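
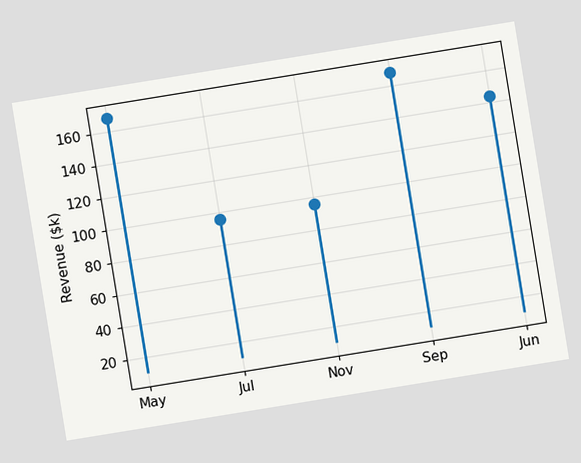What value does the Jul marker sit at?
The chart is tilted about 9° counter-clockwise. The Jul marker sits at $96k.

$96k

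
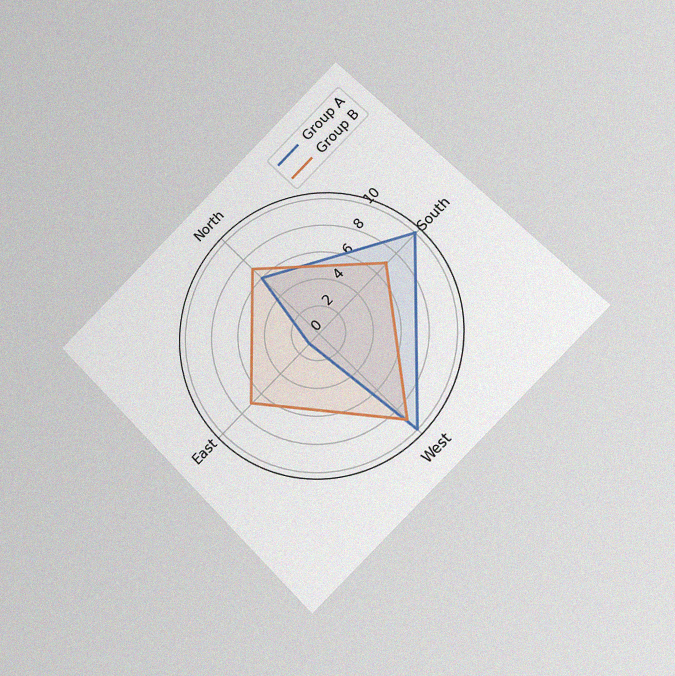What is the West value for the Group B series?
The chart is tilted about 45° counter-clockwise and viewed at a slight angle, with some photo noise. On the West axis, Group B reaches 9.

9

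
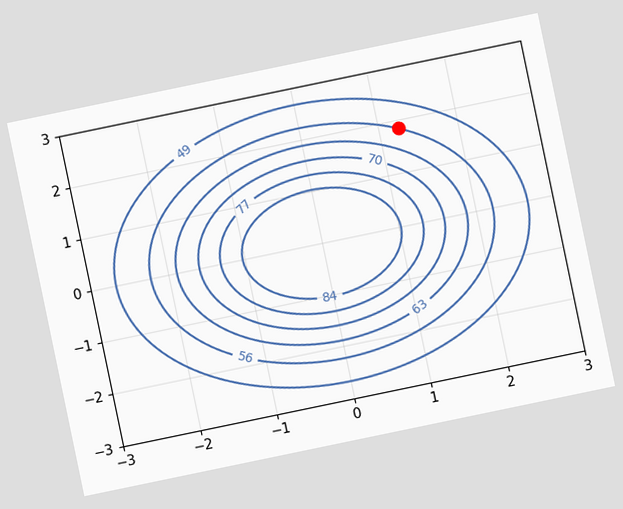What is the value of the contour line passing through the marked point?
56

The chart is tilted about 12° counter-clockwise. The marked point sits on the contour labelled 56.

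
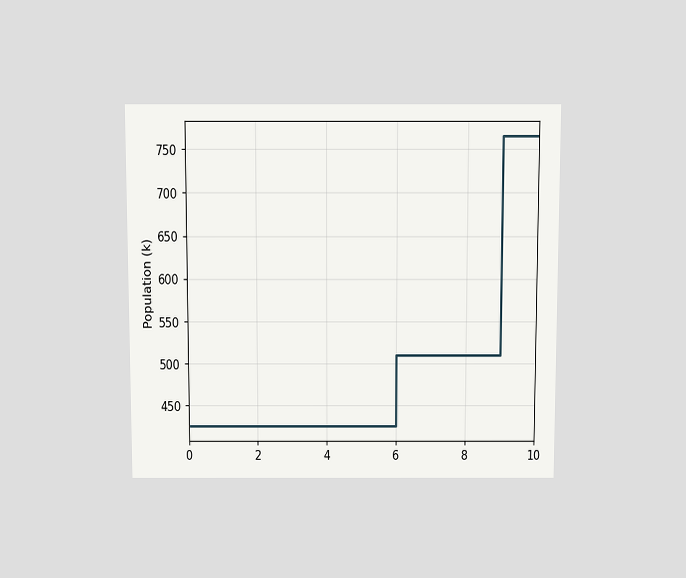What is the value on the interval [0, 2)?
425k

The chart is viewed slightly from above. On [0, 2) the step sits at 425k.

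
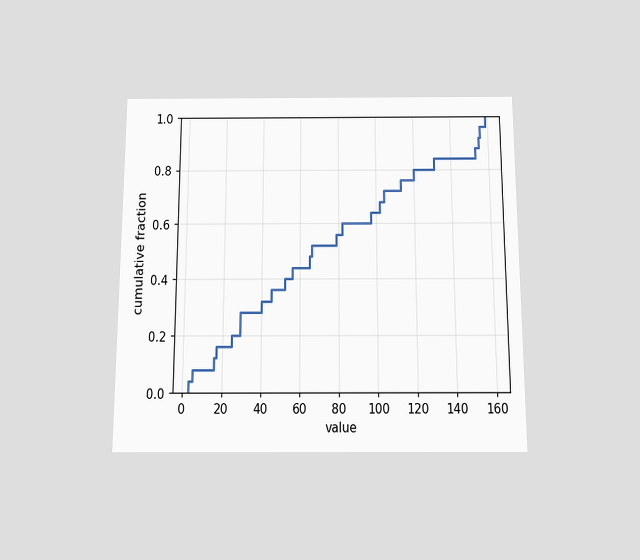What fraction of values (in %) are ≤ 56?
The chart is viewed slightly from below. At x=56 the ECDF step is at 44%.

44%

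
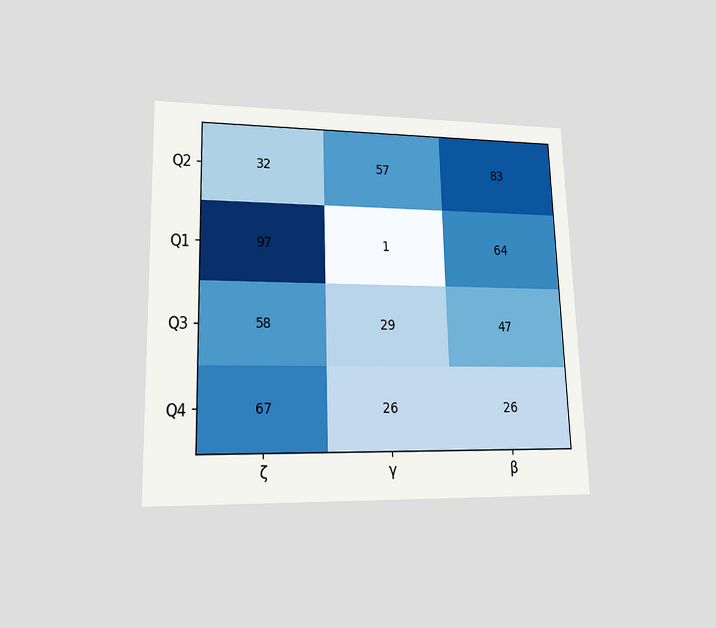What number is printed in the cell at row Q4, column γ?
The chart is viewed at a slight angle. The (Q4, γ) cell reads 26.

26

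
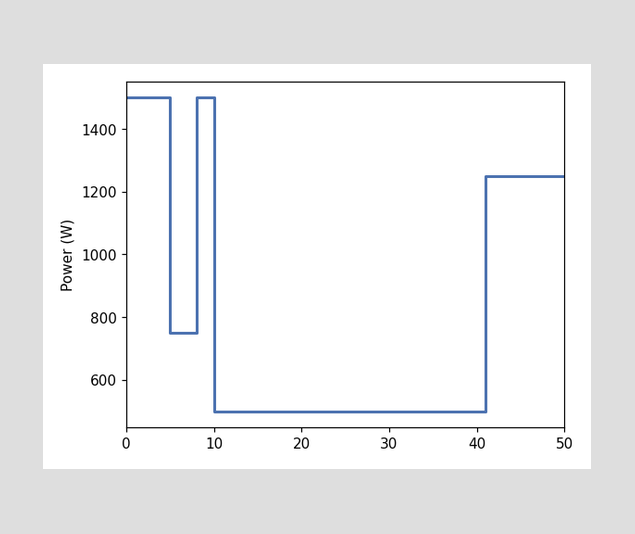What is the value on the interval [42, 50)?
On [42, 50) the step sits at 1250W.

1250W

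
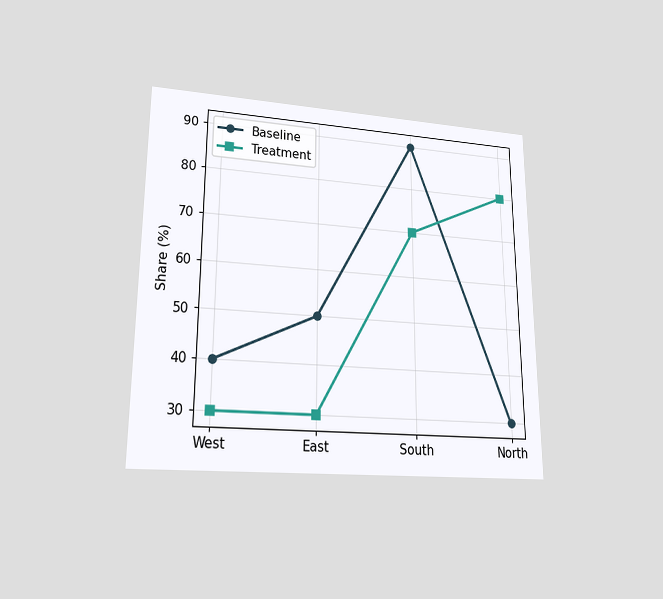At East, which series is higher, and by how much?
Baseline, by 20%

The chart is viewed at a slight angle. At East, Baseline sits above the other line by 20%.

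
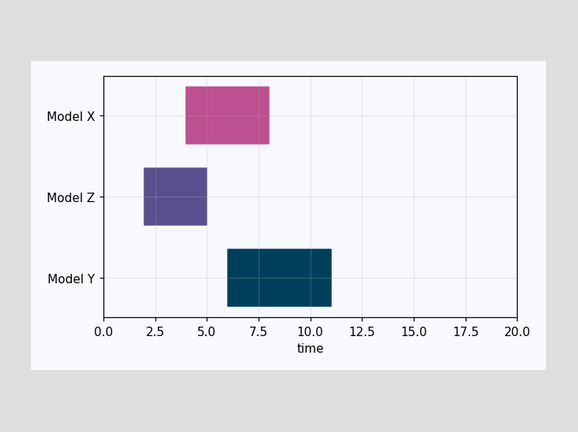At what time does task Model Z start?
The Model Z bar begins at t=2.

2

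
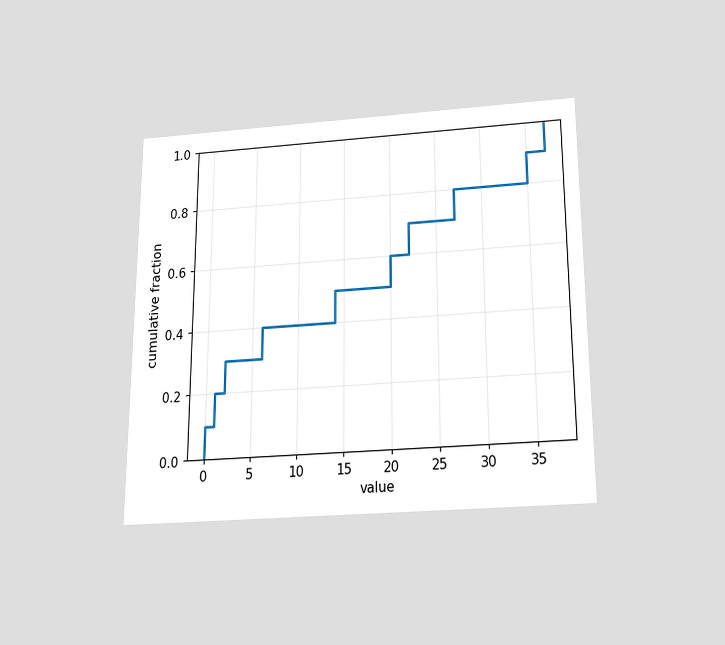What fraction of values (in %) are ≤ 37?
The chart is viewed slightly from below. At x=37 the ECDF step is at 100%.

100%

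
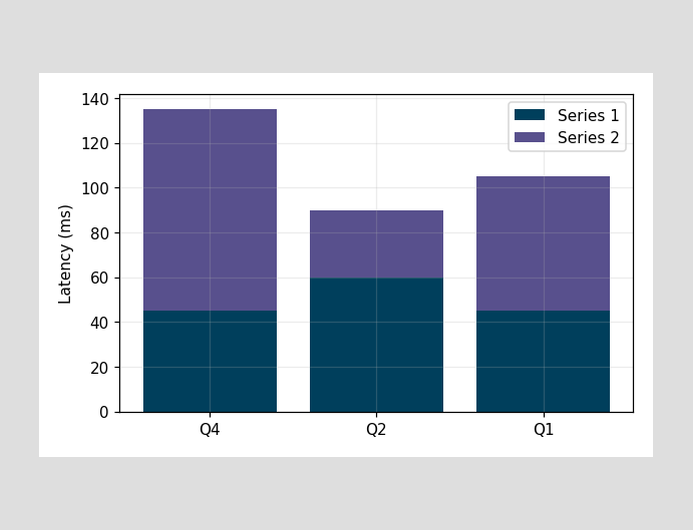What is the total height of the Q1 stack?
105ms

The Q1 stack's top reaches 105ms on the y-axis.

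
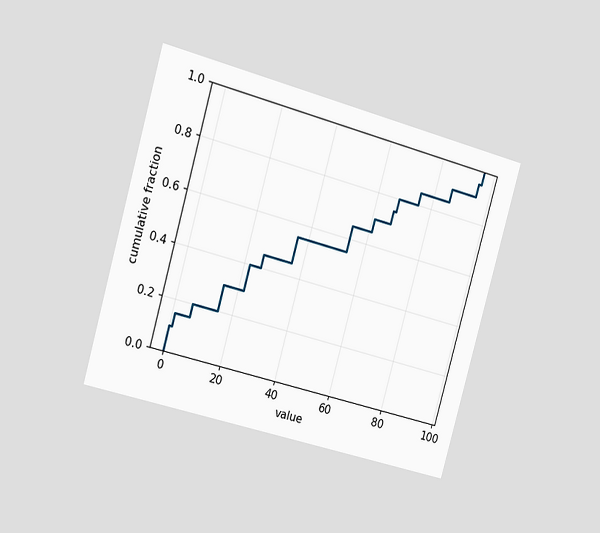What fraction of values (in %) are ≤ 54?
The chart is tilted about 16° clockwise and viewed slightly from the left. At x=54 the ECDF step is at 65%.

65%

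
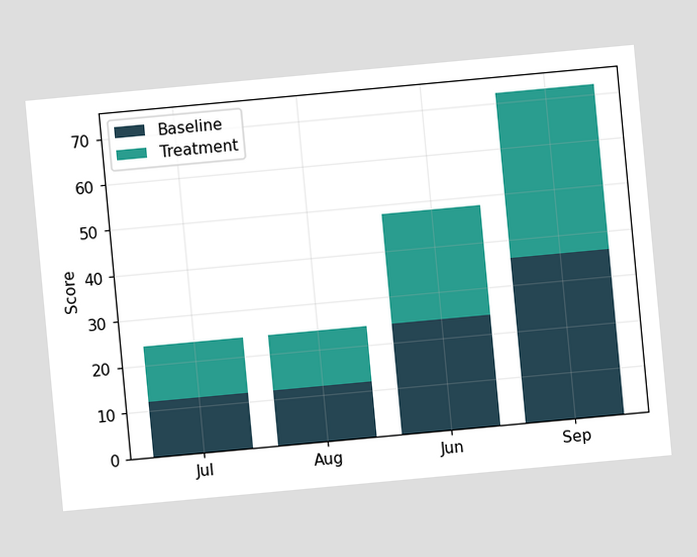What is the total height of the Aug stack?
24

The chart is tilted about 5° counter-clockwise. The Aug stack's top reaches 24 on the y-axis.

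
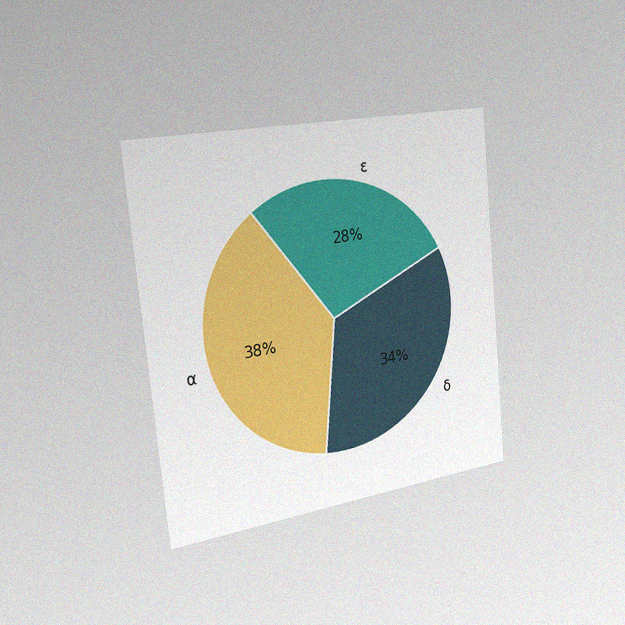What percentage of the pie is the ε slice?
The chart is tilted about 6° counter-clockwise and viewed slightly from the left, with some photo noise. The ε slice takes up 28% of the pie.

28%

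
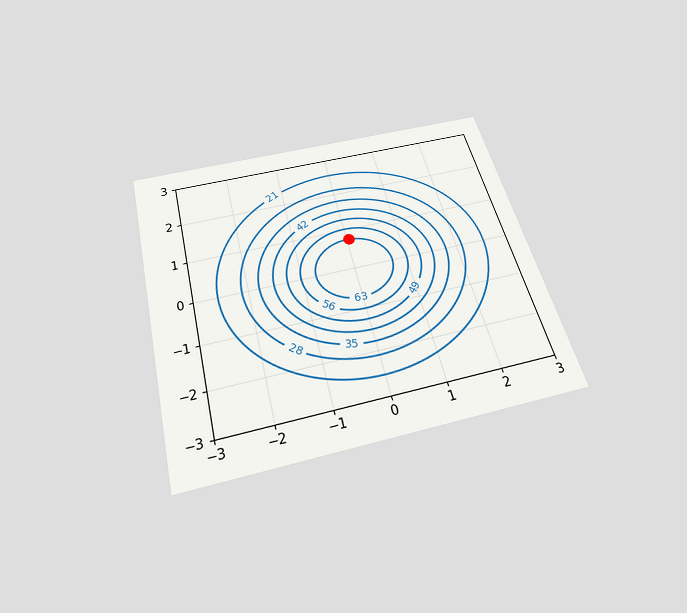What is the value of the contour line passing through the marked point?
The chart is tilted about 15° counter-clockwise and viewed slightly from below. The marked point sits on the contour labelled 63.

63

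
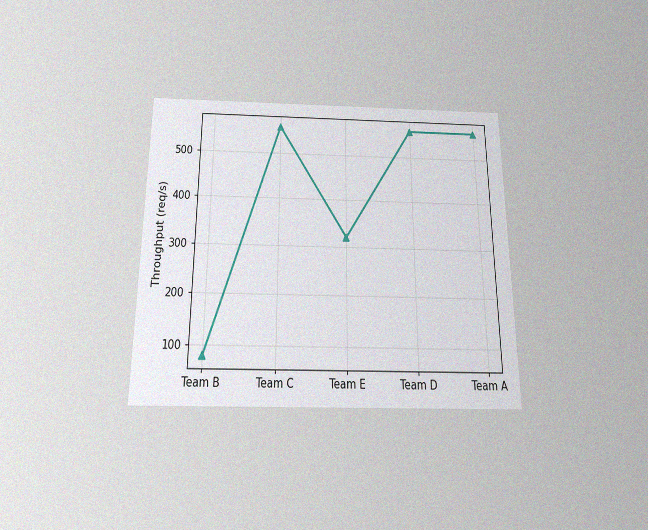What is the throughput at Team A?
560req/s

The chart is viewed slightly from below, with some photo noise. At Team A, the line is at 560req/s.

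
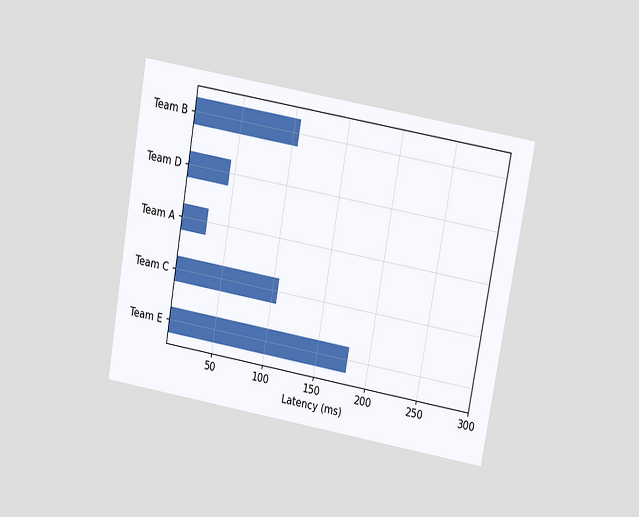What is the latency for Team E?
180ms

The chart is tilted about 10° clockwise and viewed at a slight angle. Reading along the chart's x-axis, the Team E bar reaches 180ms.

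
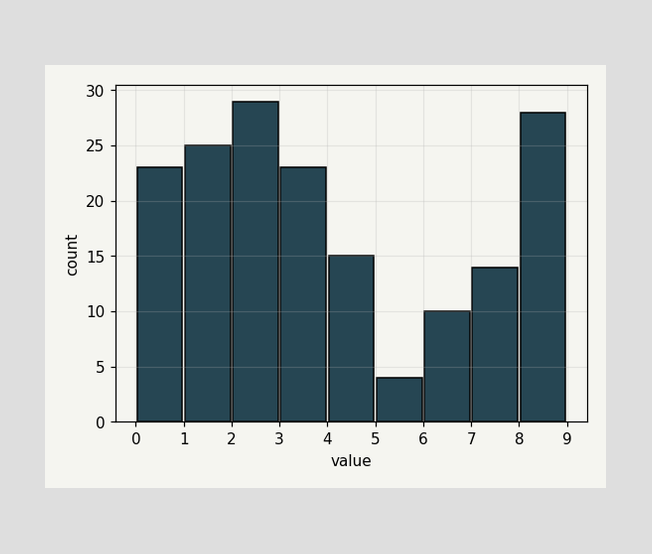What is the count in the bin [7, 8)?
14

The [7, 8) bin has height 14.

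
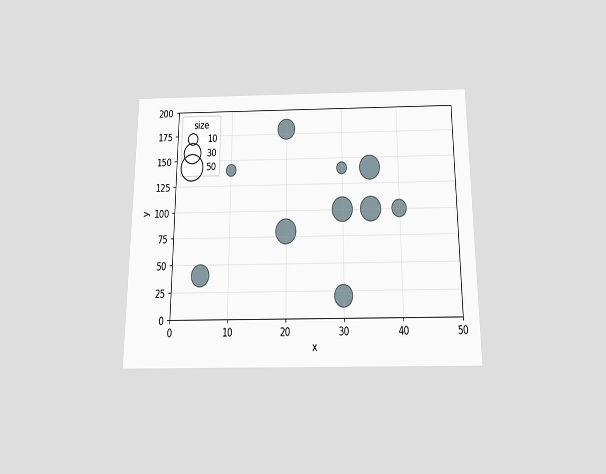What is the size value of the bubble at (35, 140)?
The chart is viewed slightly from below. Matching the bubble at (35, 140) against the size legend gives 40.

40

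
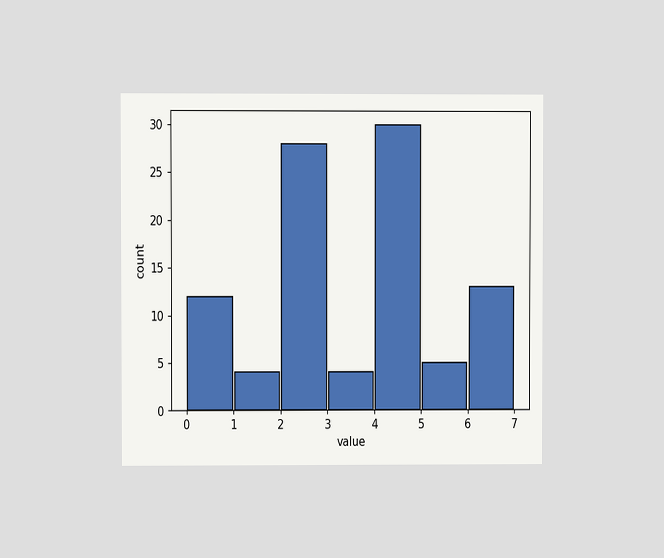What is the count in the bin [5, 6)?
The chart is viewed at a slight angle. The [5, 6) bin has height 5.

5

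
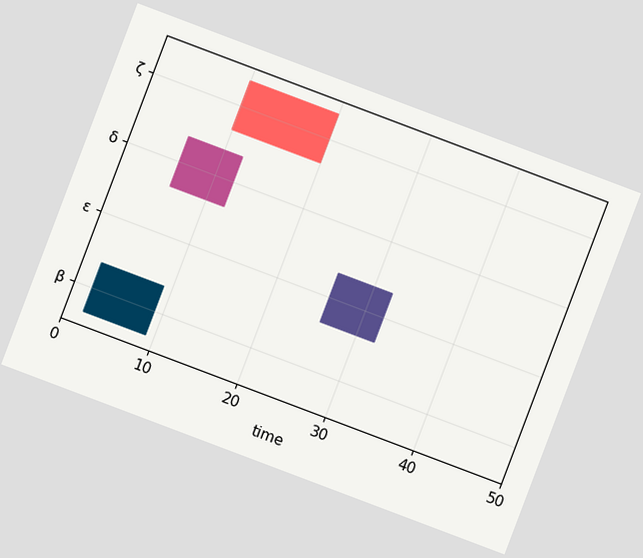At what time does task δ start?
6

The chart is tilted about 21° clockwise. The δ bar begins at t=6.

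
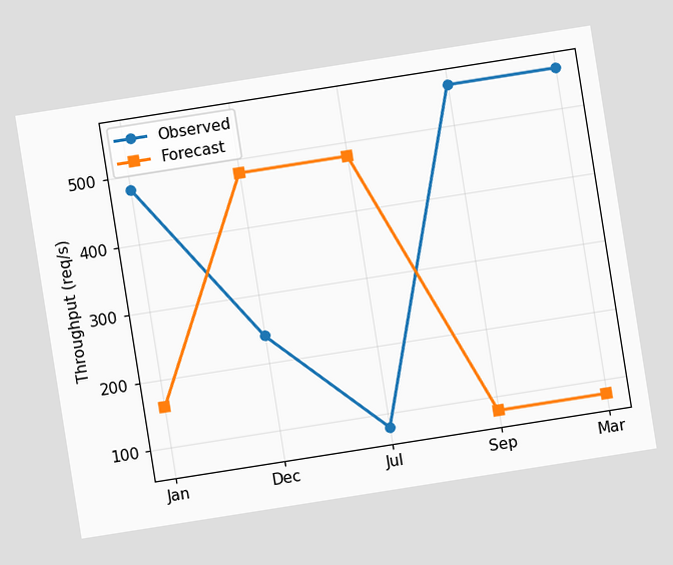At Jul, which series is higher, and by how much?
The chart is tilted about 9° counter-clockwise. At Jul, Forecast sits above the other line by 400req/s.

Forecast, by 400req/s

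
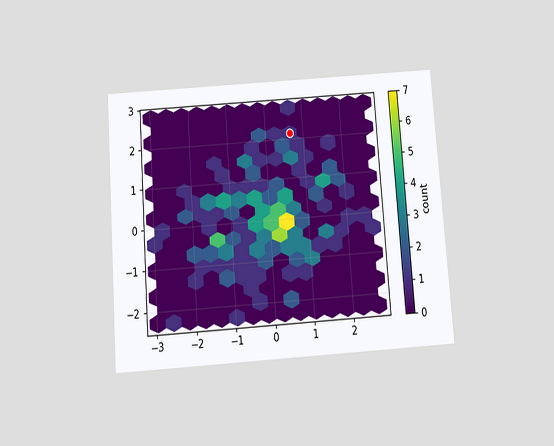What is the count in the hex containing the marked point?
The chart is tilted about 4° counter-clockwise and viewed slightly from below. The marked hex reads 1 on the colorbar.

1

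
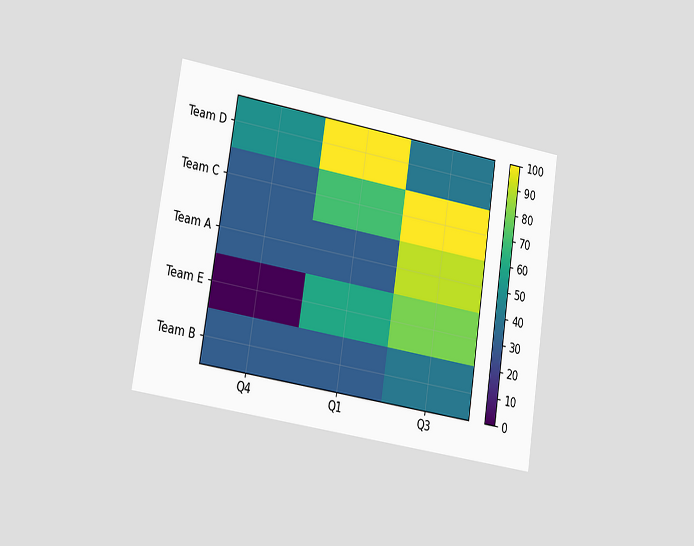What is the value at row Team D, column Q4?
50

The chart is tilted about 9° clockwise and viewed slightly from the left. Matching cell (Team D, Q4) against the colorbar gives 50.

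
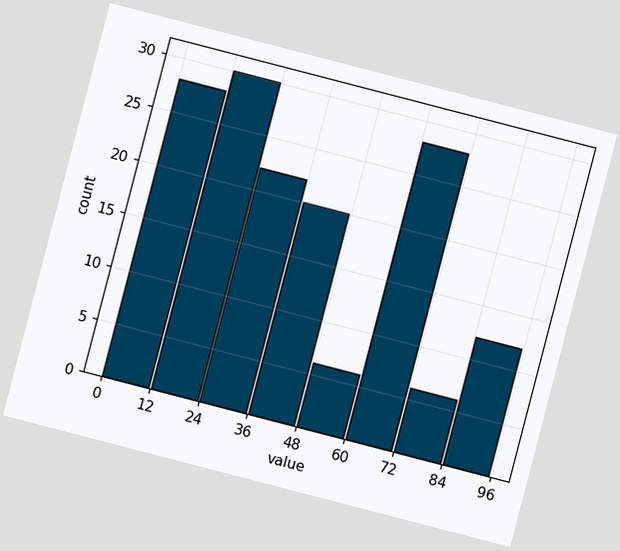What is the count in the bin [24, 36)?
The chart is tilted about 15° clockwise. The [24, 36) bin has height 22.

22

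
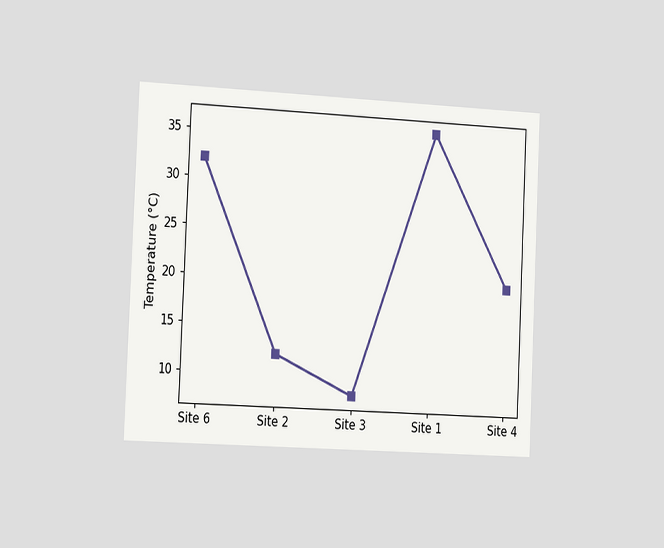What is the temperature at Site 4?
The chart is tilted about 3° clockwise and viewed slightly from the left. At Site 4, the line is at 20°C.

20°C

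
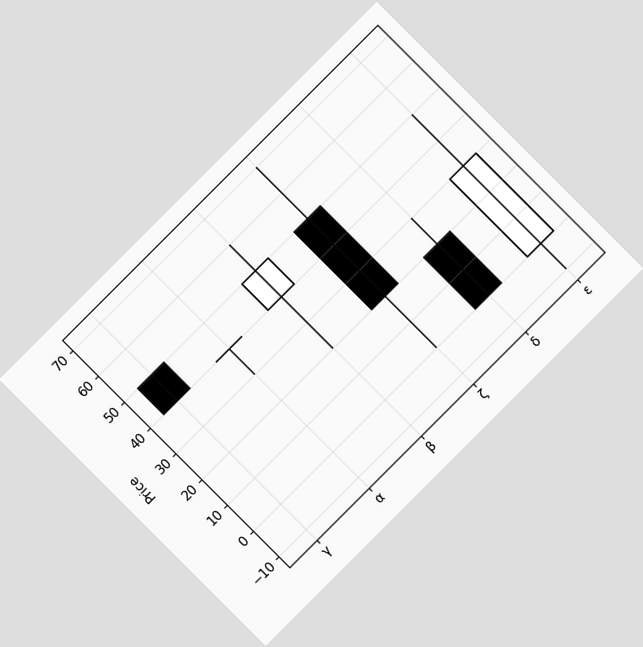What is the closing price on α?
40

The chart is tilted about 45° counter-clockwise. The α candle closes at 40.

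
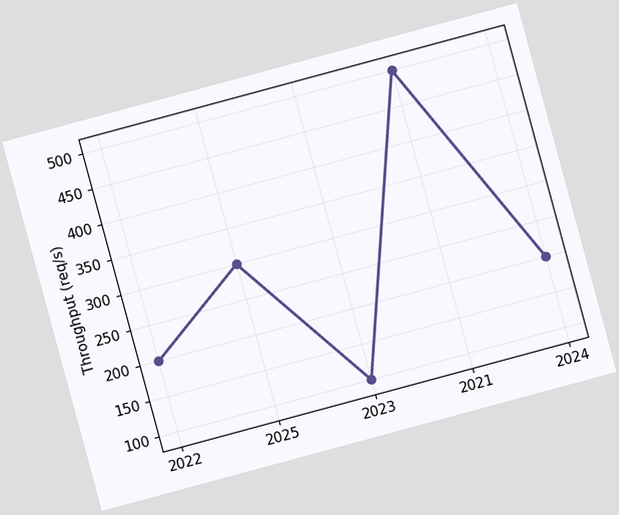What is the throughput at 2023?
The chart is tilted about 15° counter-clockwise. At 2023, the line is at 100req/s.

100req/s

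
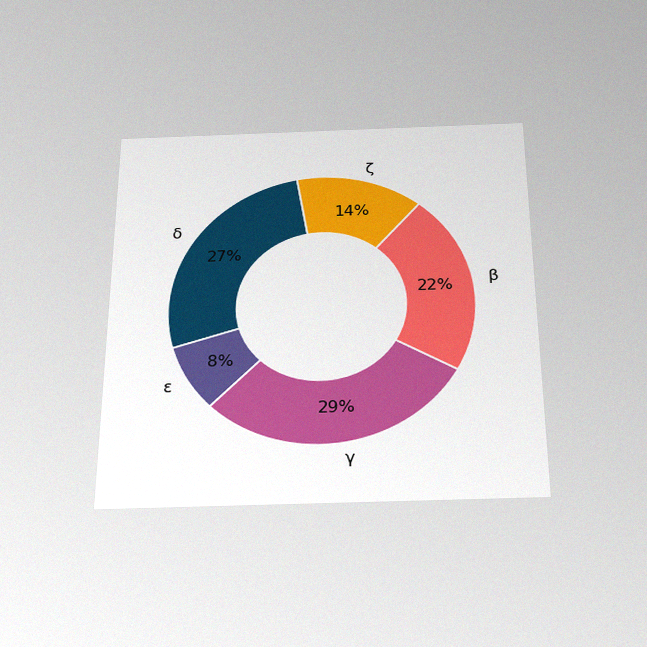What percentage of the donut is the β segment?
22%

The chart is viewed slightly from below, with some photo noise. The β segment takes up 22% of the ring.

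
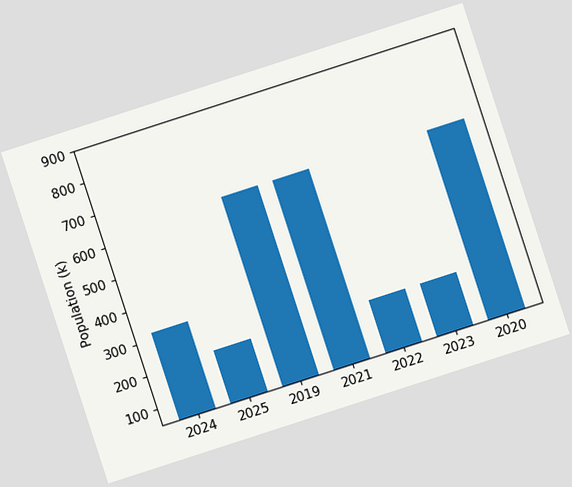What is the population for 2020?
The chart is tilted about 18° counter-clockwise. Reading along the chart's y-axis, the 2020 bar reaches 636k.

636k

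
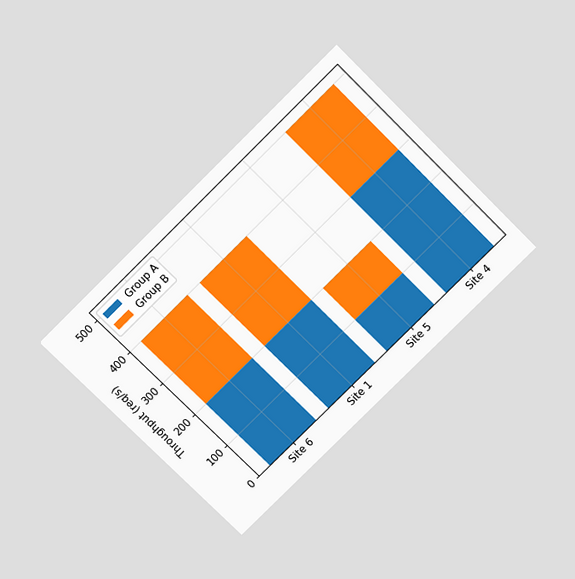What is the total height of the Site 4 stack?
500req/s

The chart is tilted about 45° counter-clockwise and viewed slightly from above. The Site 4 stack's top reaches 500req/s on the y-axis.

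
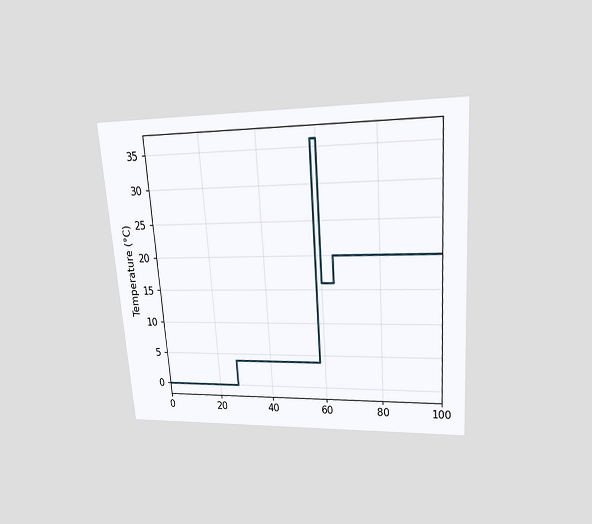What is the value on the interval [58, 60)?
The chart is tilted about 4° counter-clockwise and viewed at a slight angle. On [58, 60) the step sits at 36°C.

36°C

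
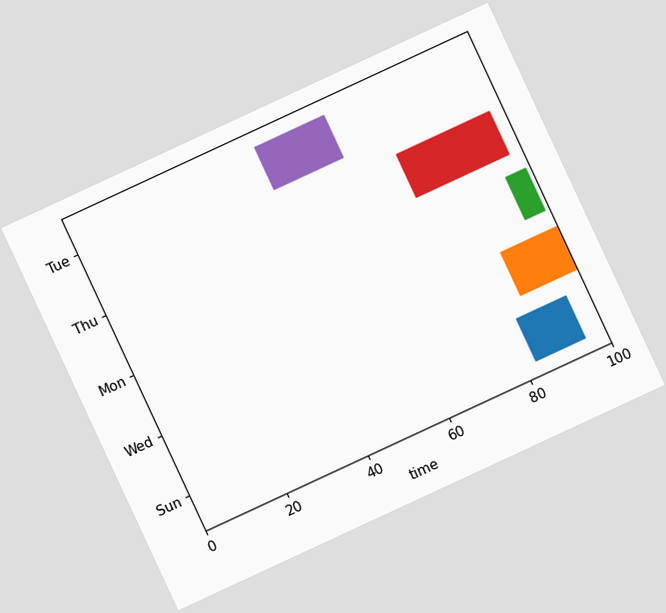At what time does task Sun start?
The chart is tilted about 25° counter-clockwise. The Sun bar begins at t=83.

83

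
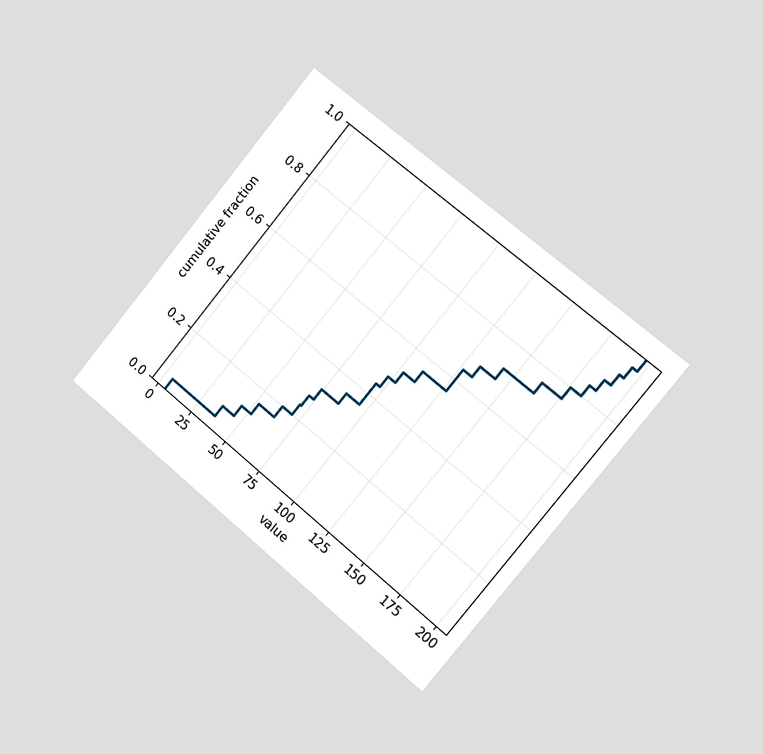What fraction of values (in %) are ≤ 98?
48%

The chart is tilted about 40° clockwise and viewed slightly from the right. At x=98 the ECDF step is at 48%.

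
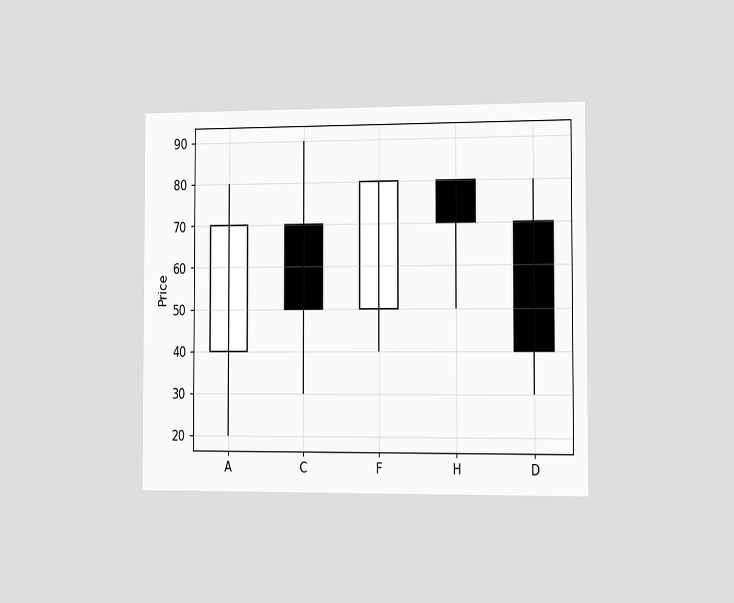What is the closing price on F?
80

The chart is viewed slightly from the right. The F candle closes at 80.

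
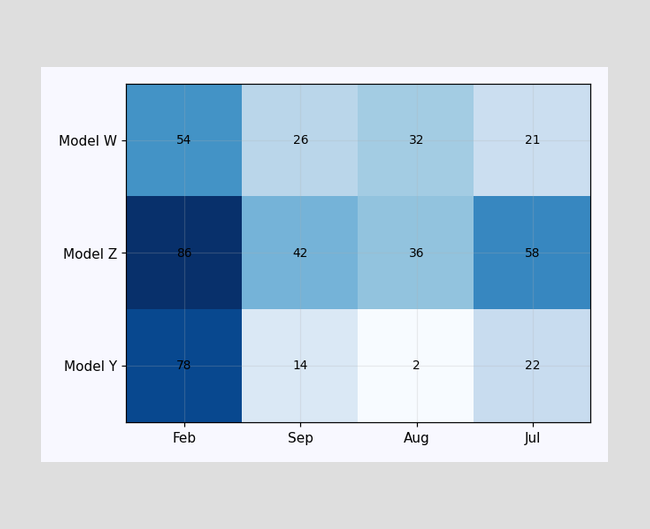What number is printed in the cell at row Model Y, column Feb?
78

The (Model Y, Feb) cell reads 78.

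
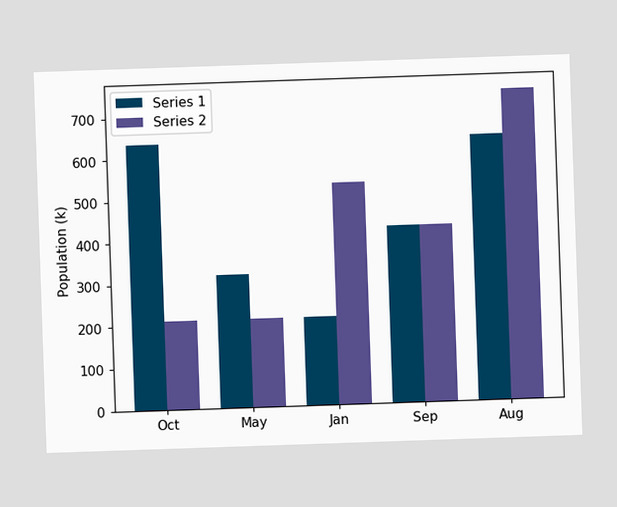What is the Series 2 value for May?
212k

The Series 2 bar at May reaches 212k on the y-axis.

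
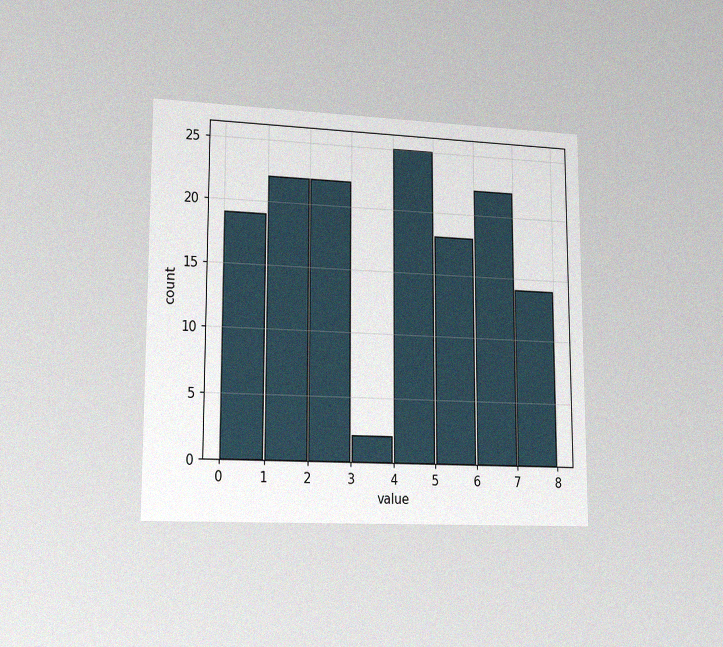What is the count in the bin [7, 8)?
The chart is viewed slightly from the left, with some photo noise. The [7, 8) bin has height 14.

14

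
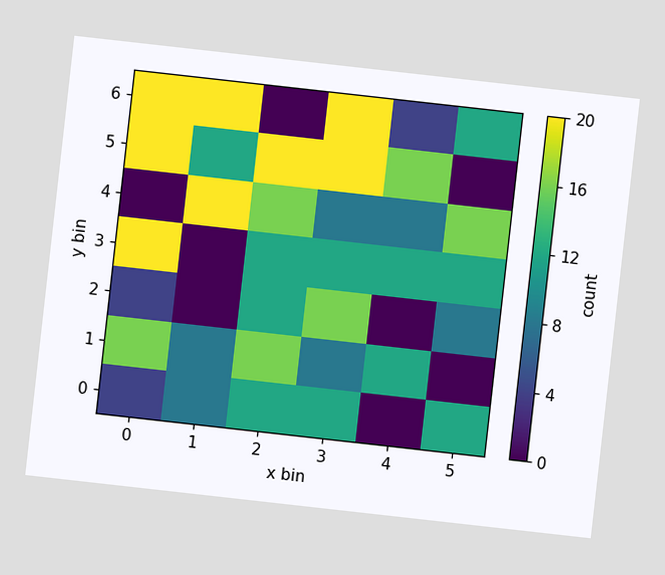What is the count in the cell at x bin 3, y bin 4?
8

The chart is tilted about 6° clockwise. Matching the cell (3, 4) against the colorbar gives 8.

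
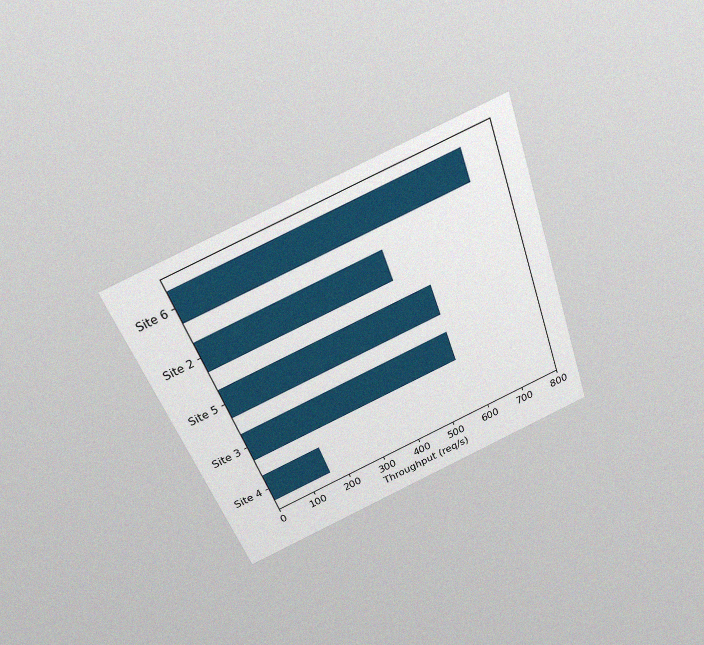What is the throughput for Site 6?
720req/s

The chart is tilted about 21° counter-clockwise and viewed slightly from above, with some photo noise. Reading along the chart's x-axis, the Site 6 bar reaches 720req/s.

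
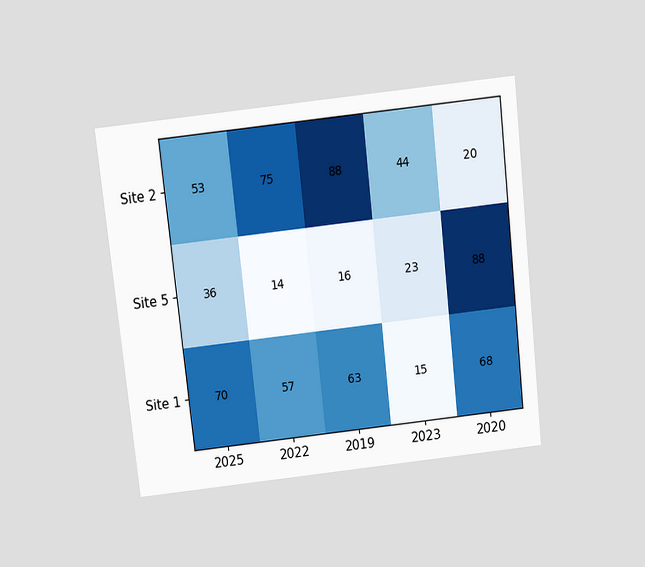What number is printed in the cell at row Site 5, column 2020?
The chart is tilted about 6° counter-clockwise and viewed slightly from above. The (Site 5, 2020) cell reads 88.

88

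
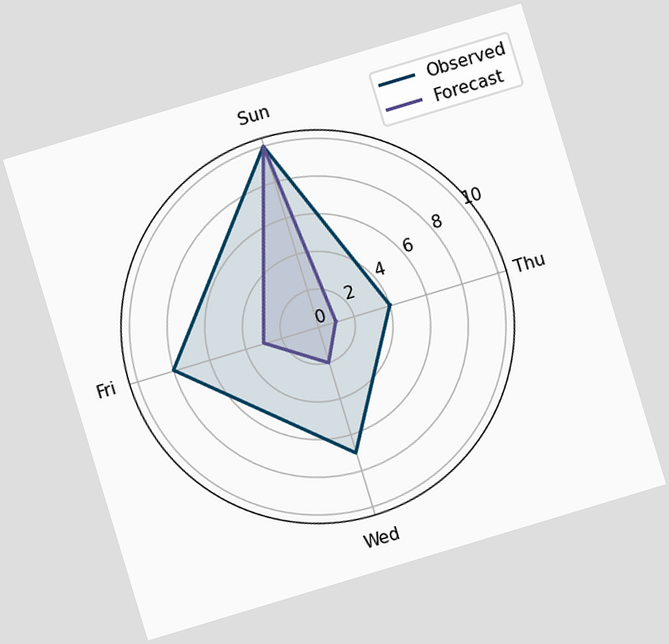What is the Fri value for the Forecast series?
The chart is tilted about 17° counter-clockwise. On the Fri axis, Forecast reaches 3.

3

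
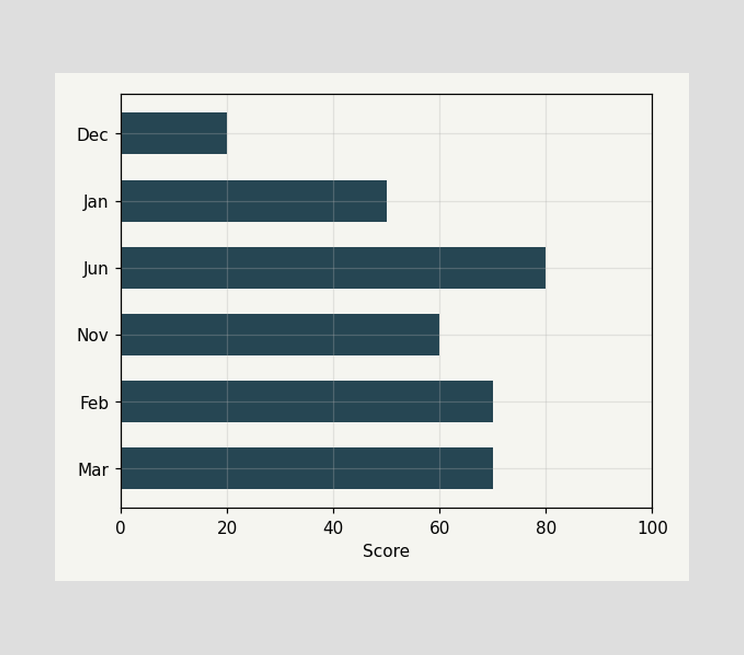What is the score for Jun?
Reading along the chart's x-axis, the Jun bar reaches 80.

80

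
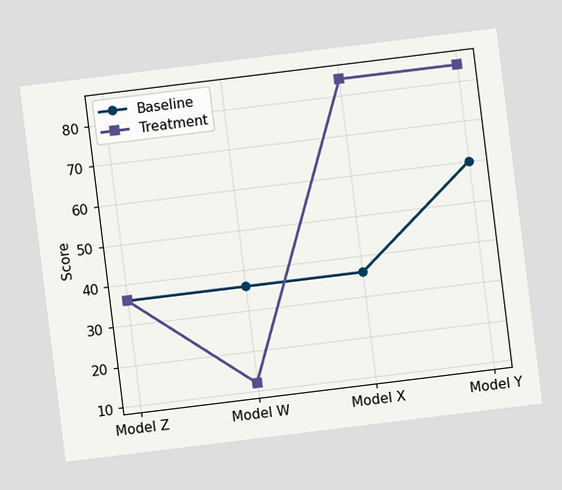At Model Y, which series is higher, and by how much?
Treatment, by 24

The chart is tilted about 7° counter-clockwise. At Model Y, Treatment sits above the other line by 24.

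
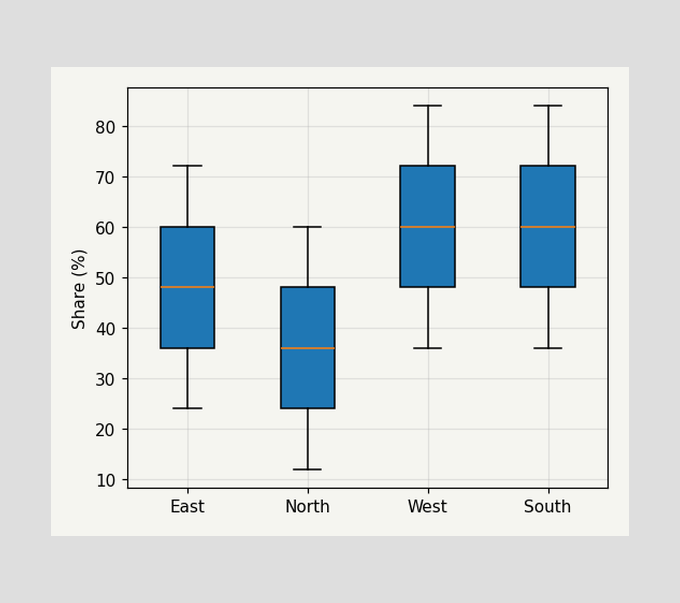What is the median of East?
48%

The median line in the East box sits at 48%.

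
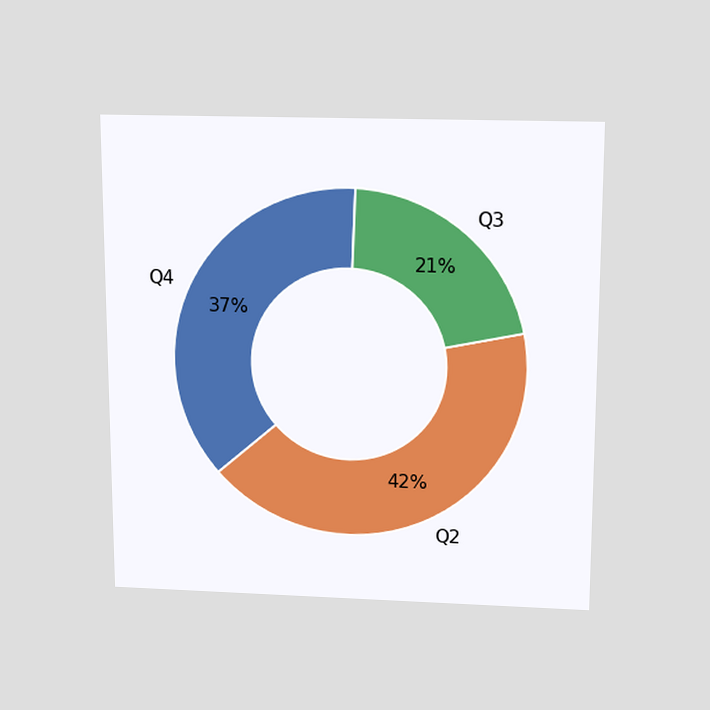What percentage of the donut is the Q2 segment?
The chart is viewed slightly from above. The Q2 segment takes up 42% of the ring.

42%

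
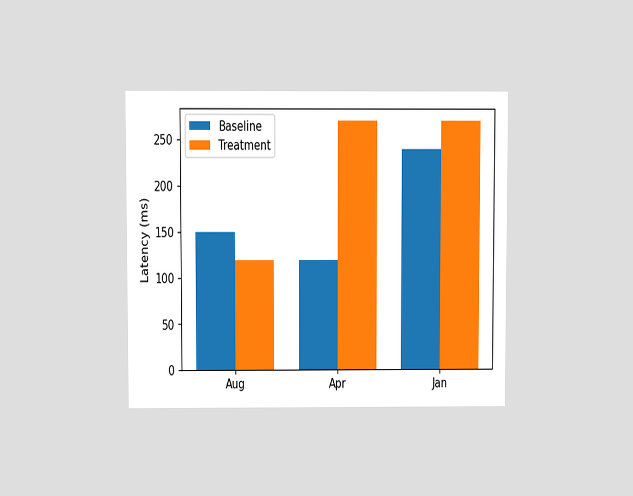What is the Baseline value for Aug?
150ms

The chart is viewed at a slight angle. The Baseline bar at Aug reaches 150ms on the y-axis.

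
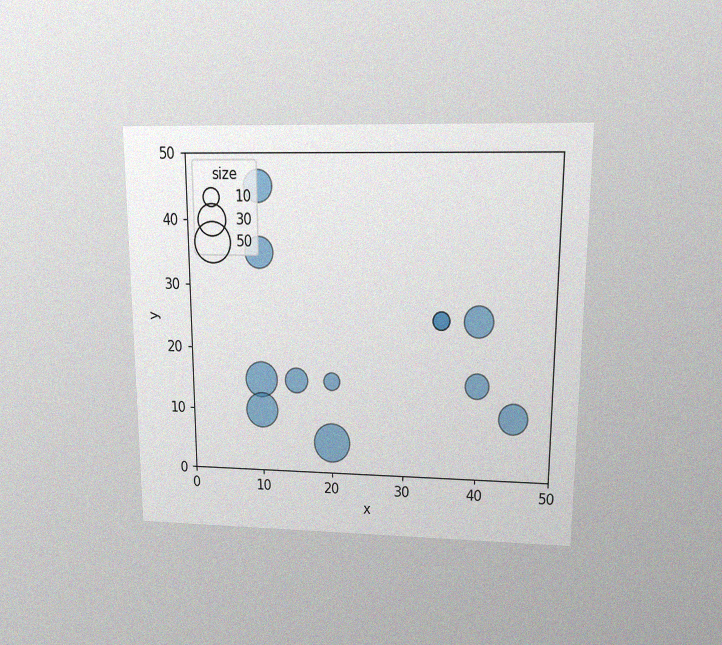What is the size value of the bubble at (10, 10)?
40

The chart is viewed at a slight angle, with some photo noise. Matching the bubble at (10, 10) against the size legend gives 40.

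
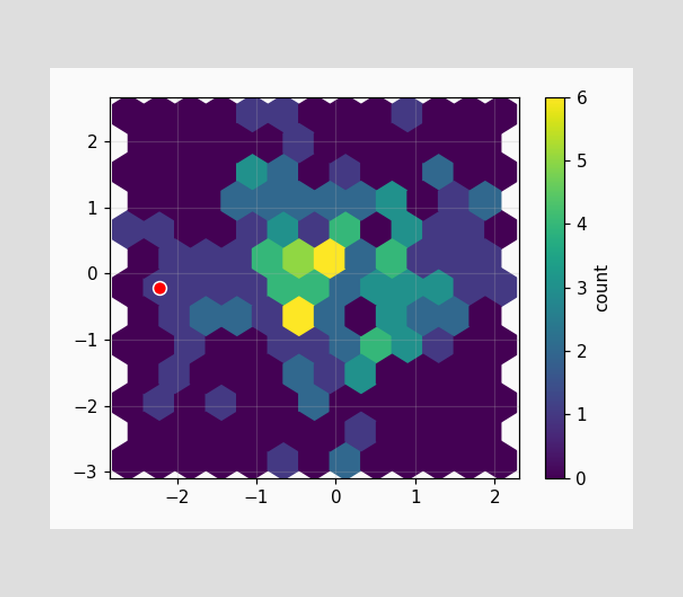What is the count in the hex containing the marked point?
The marked hex reads 1 on the colorbar.

1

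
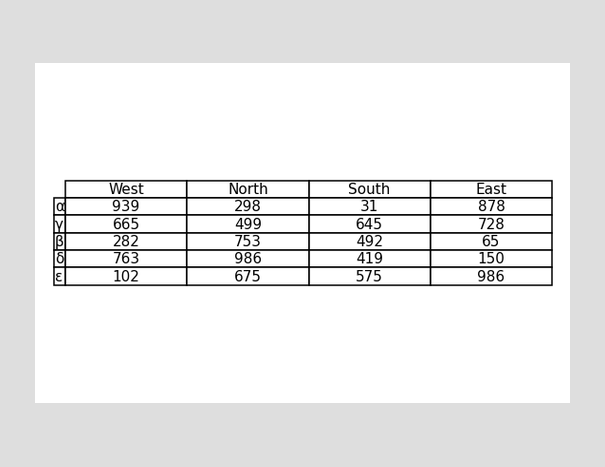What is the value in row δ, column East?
150

The (δ, East) cell reads 150.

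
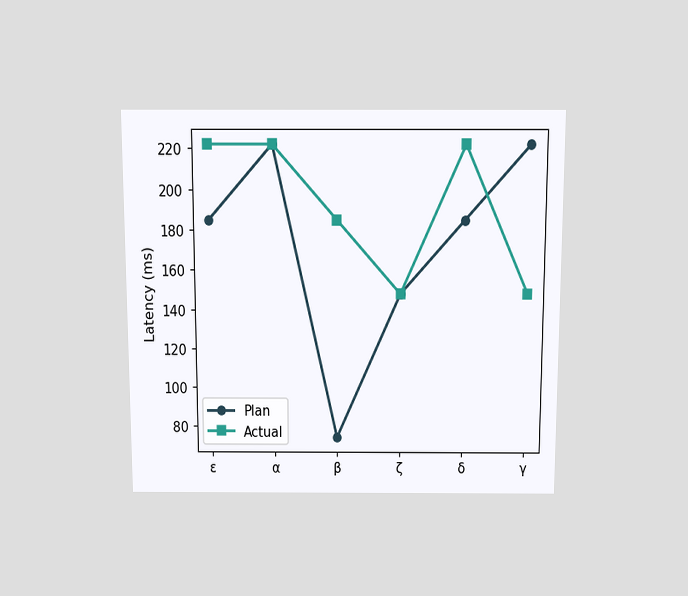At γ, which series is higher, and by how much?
Plan, by 74ms

The chart is viewed slightly from above. At γ, Plan sits above the other line by 74ms.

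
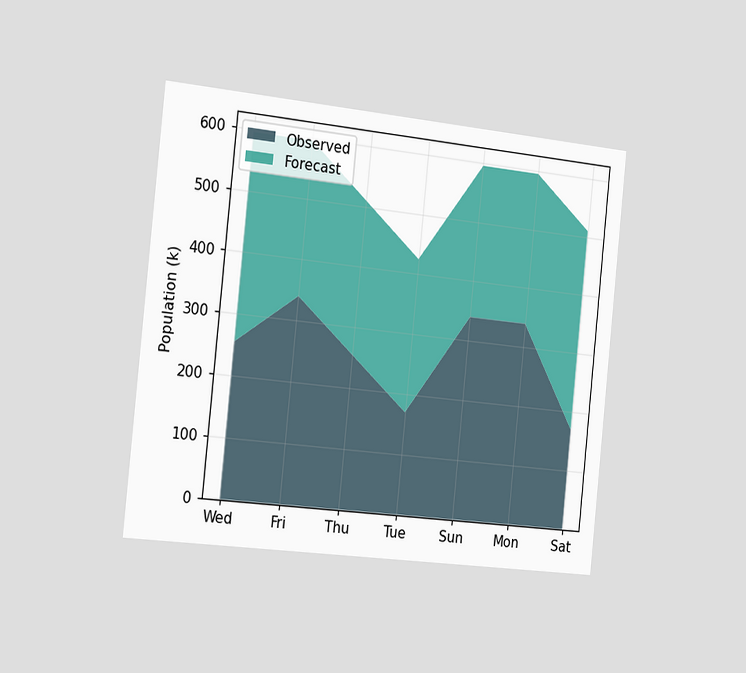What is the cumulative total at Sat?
510k

The chart is tilted about 6° clockwise and viewed slightly from the left. The stacked total at Sat reaches 510k.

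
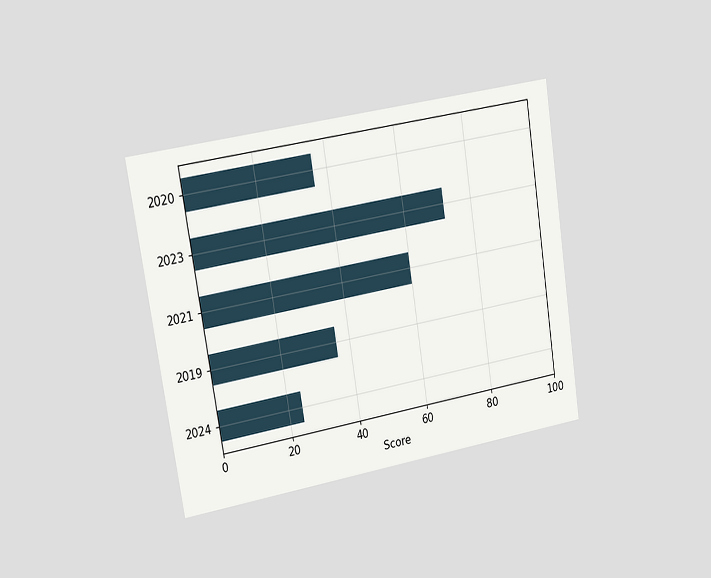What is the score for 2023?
72

The chart is tilted about 9° counter-clockwise and viewed at a slight angle. Reading along the chart's x-axis, the 2023 bar reaches 72.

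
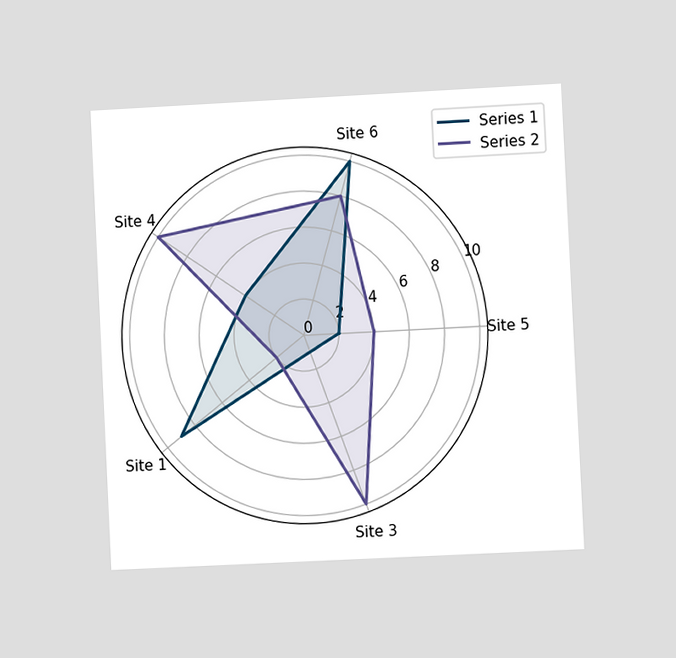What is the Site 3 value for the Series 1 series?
The chart is tilted about 3° counter-clockwise and viewed at a slight angle. On the Site 3 axis, Series 1 reaches 1.

1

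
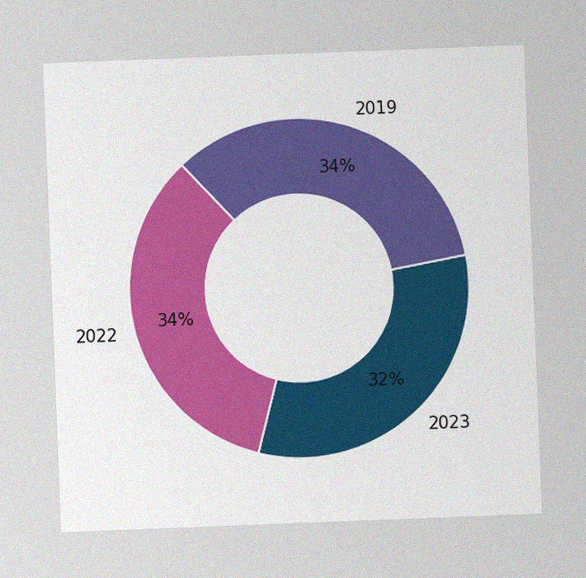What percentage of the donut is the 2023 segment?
The chart is tilted about 2° counter-clockwise, with some photo noise. The 2023 segment takes up 32% of the ring.

32%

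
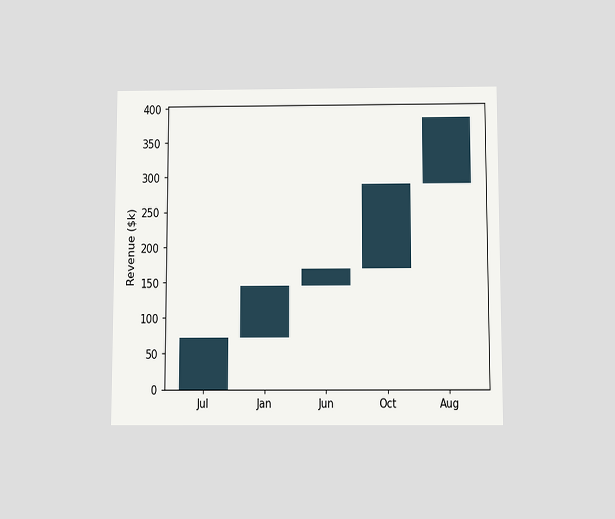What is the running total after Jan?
The chart is viewed slightly from below. After Jan the running total reaches $144k.

$144k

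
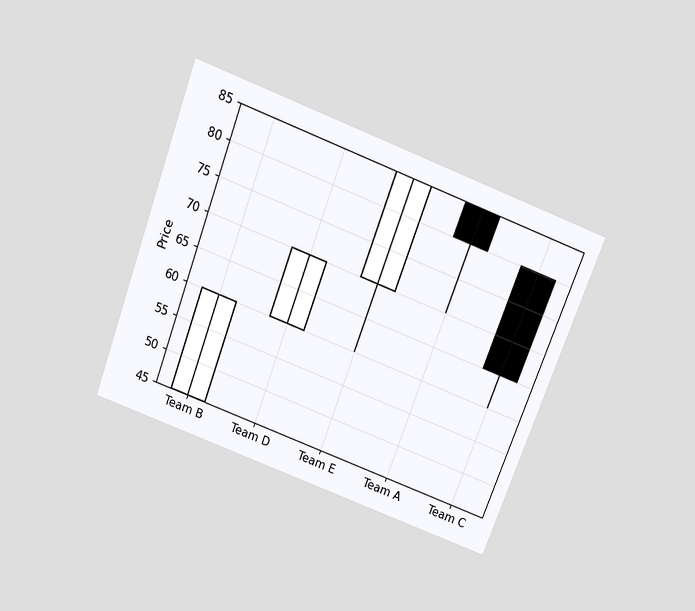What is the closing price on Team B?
The chart is tilted about 21° clockwise and viewed slightly from above. The Team B candle closes at 60.

60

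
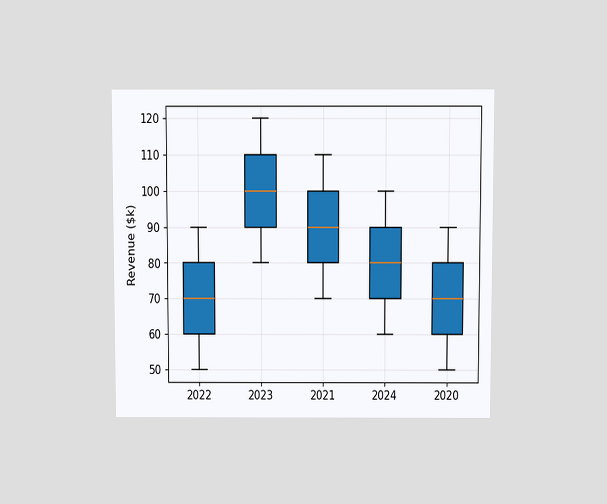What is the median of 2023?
$100k

The chart is viewed slightly from above. The median line in the 2023 box sits at $100k.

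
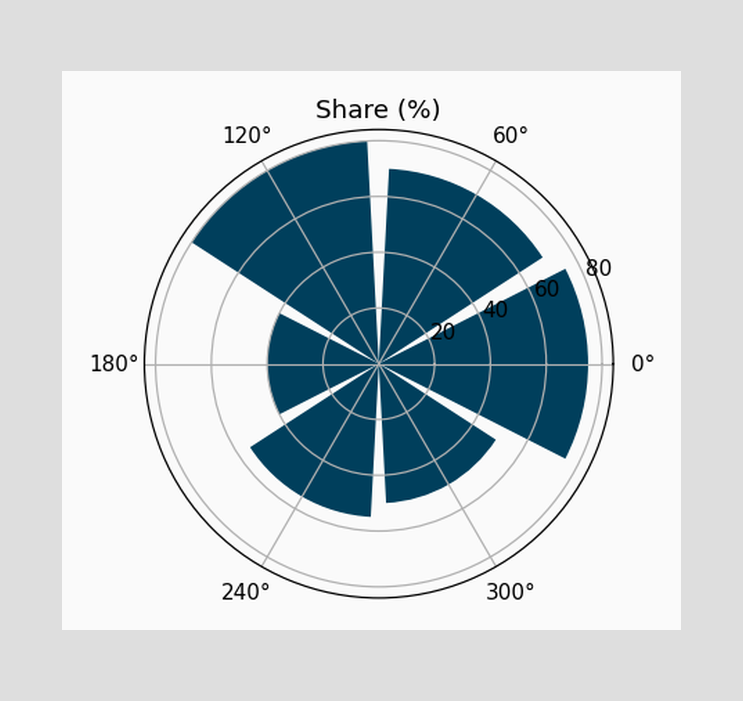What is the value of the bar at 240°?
55%

The bar at 240° reaches 55% on the radial axis.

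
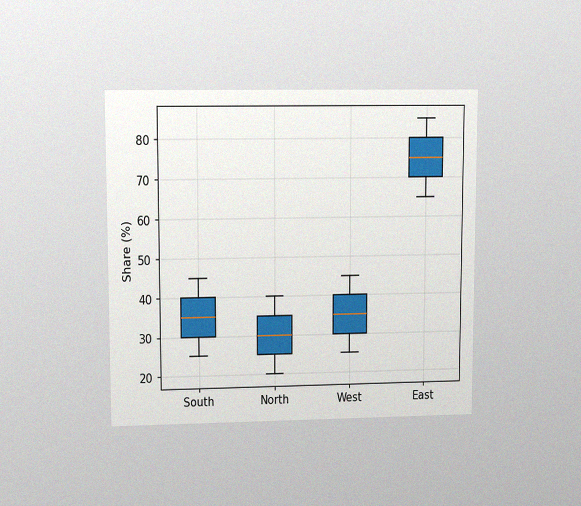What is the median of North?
30%

The chart is viewed at a slight angle, with some photo noise. The median line in the North box sits at 30%.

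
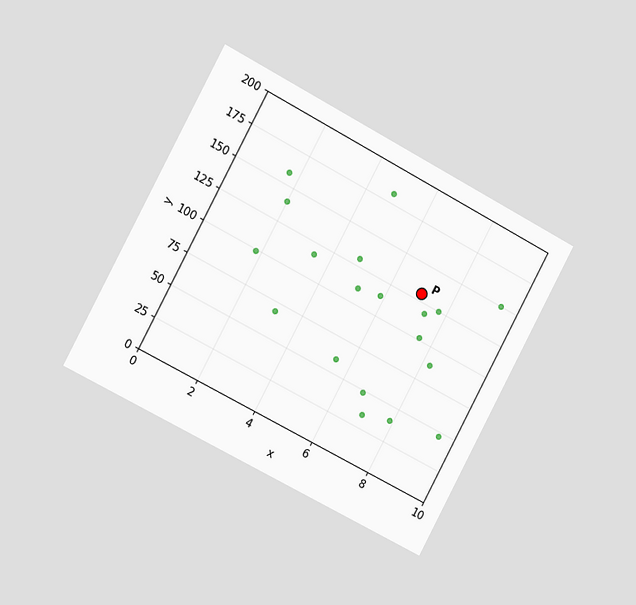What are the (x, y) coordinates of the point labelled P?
The chart is tilted about 28° clockwise and viewed slightly from the left. Following the gridlines from P to each axis, P sits at (7, 130).

(7, 130)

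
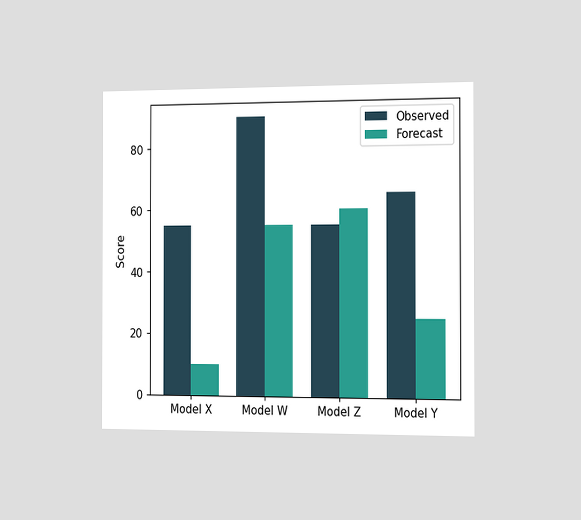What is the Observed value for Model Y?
65

The chart is viewed slightly from the right. The Observed bar at Model Y reaches 65 on the y-axis.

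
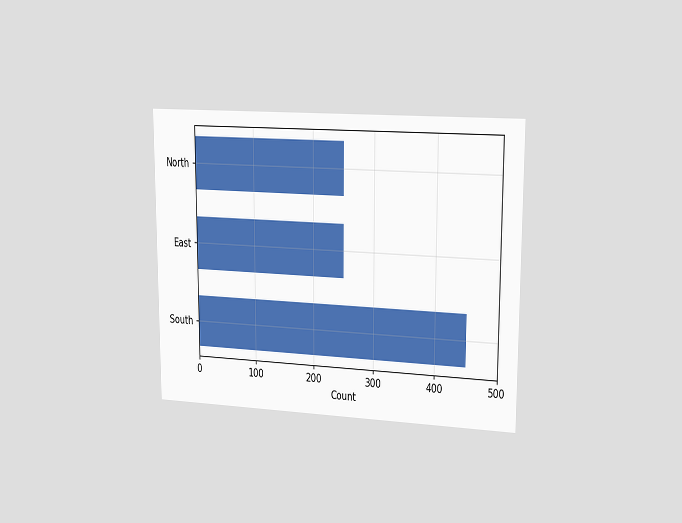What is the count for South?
The chart is viewed slightly from the right. Reading along the chart's x-axis, the South bar reaches 450.

450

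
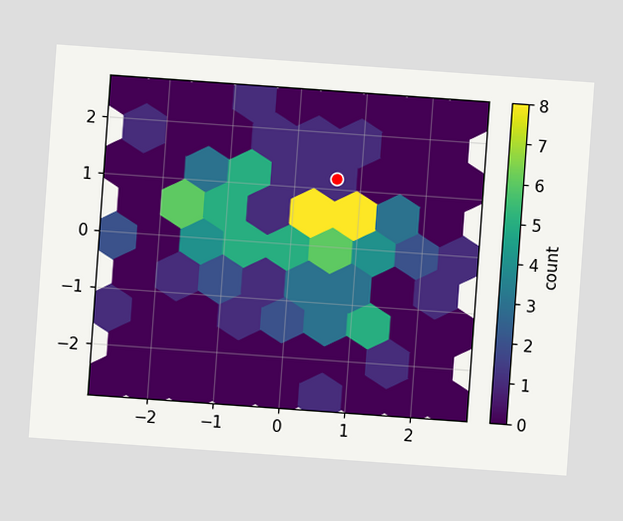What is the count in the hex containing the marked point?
The chart is tilted about 4° clockwise. The marked hex reads 1 on the colorbar.

1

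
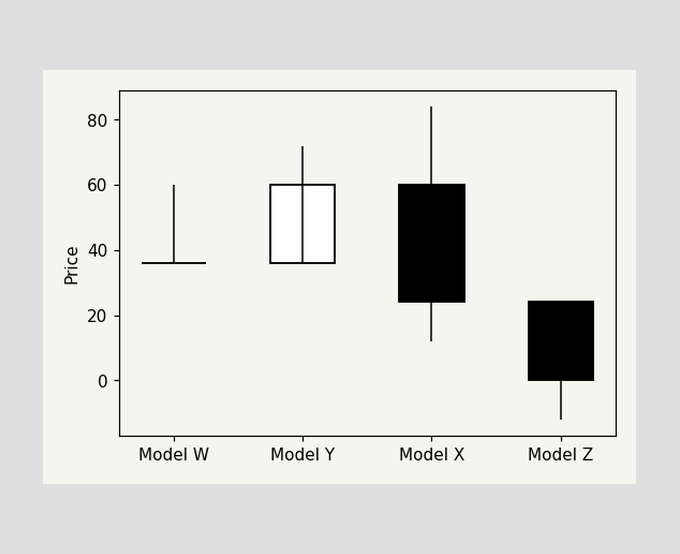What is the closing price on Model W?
36

The Model W candle closes at 36.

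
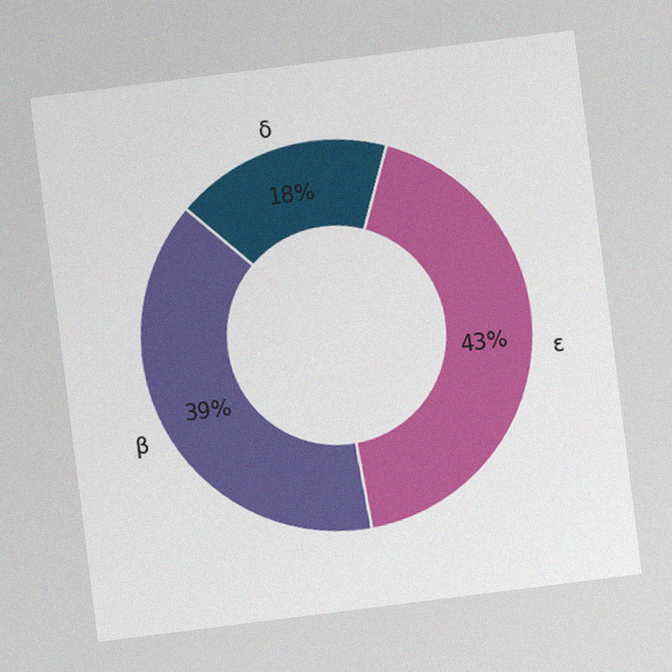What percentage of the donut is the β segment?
The chart is tilted about 7° counter-clockwise, with some photo noise. The β segment takes up 39% of the ring.

39%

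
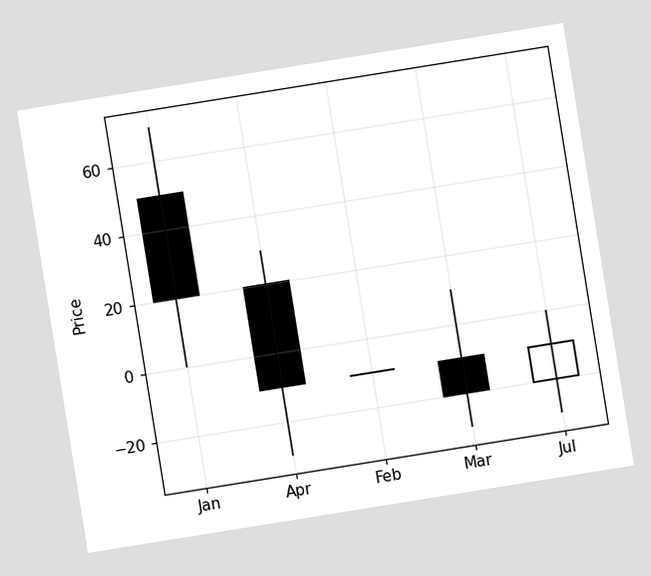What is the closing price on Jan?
20

The chart is tilted about 9° counter-clockwise. The Jan candle closes at 20.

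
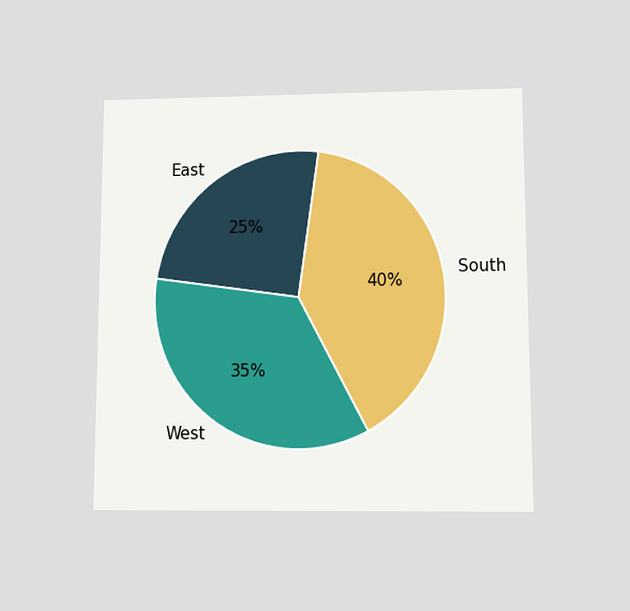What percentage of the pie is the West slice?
The chart is viewed slightly from below. The West slice takes up 35% of the pie.

35%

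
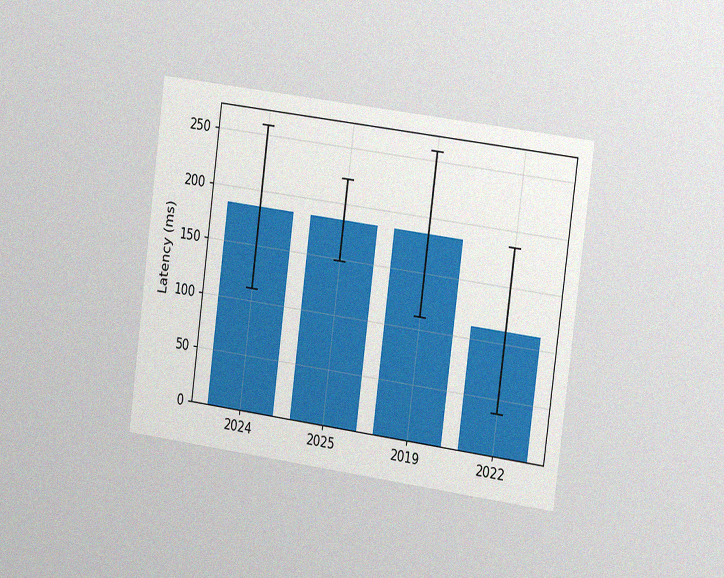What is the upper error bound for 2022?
The chart is tilted about 8° clockwise and viewed slightly from the right, with some photo noise. The 2022 bar's upper whisker reaches 185ms.

185ms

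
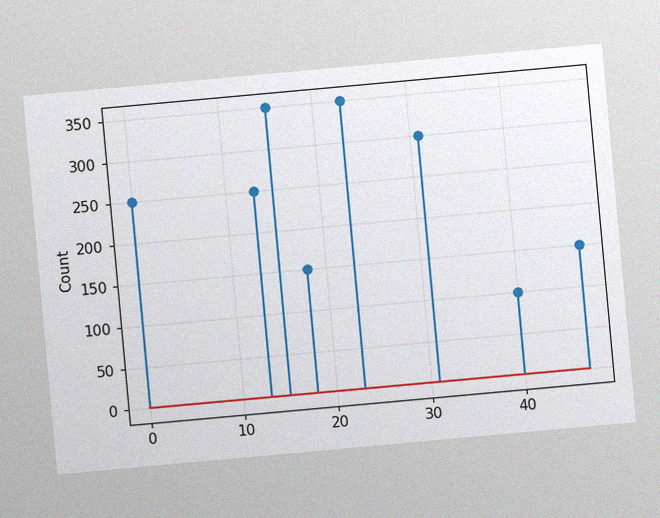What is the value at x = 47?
The chart is tilted about 5° counter-clockwise, with some photo noise. The stem at x=47 reaches 150.

150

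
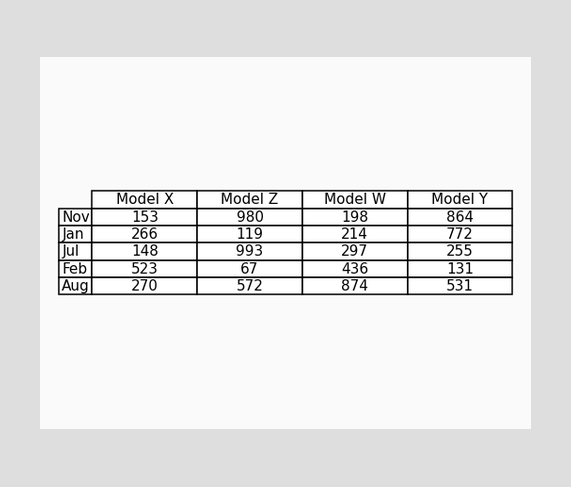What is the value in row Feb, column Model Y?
131

The (Feb, Model Y) cell reads 131.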